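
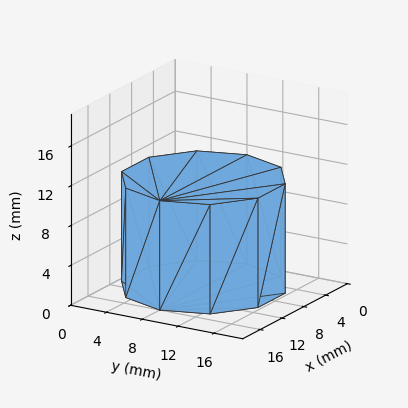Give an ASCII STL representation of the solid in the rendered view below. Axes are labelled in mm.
Reading the render: the shape is a regular 10-sided prism (a cylinder approximated with 10 flat sides), circumscribed radius ≈ 8 mm, height ≈ 11 mm (dimensions read to the nearest mm from the axis ticks). For the STL, each face is triangulated and given an outward normal.

solid part
  facet normal 0.0000 0.0000 -1.0000
    outer loop
      vertex 10.5 15.6 0.0
      vertex 14.5 12.7 0.0
      vertex 16.0 8.0 0.0
    endloop
  endfacet
  facet normal 0.0000 0.0000 -1.0000
    outer loop
      vertex 5.5 15.6 0.0
      vertex 10.5 15.6 0.0
      vertex 16.0 8.0 0.0
    endloop
  endfacet
  facet normal 0.0000 0.0000 -1.0000
    outer loop
      vertex 1.5 12.7 0.0
      vertex 5.5 15.6 0.0
      vertex 16.0 8.0 0.0
    endloop
  endfacet
  facet normal 0.0000 0.0000 -1.0000
    outer loop
      vertex 0.0 8.0 0.0
      vertex 1.5 12.7 0.0
      vertex 16.0 8.0 0.0
    endloop
  endfacet
  facet normal 0.0000 0.0000 -1.0000
    outer loop
      vertex 1.5 3.3 0.0
      vertex 0.0 8.0 0.0
      vertex 16.0 8.0 0.0
    endloop
  endfacet
  facet normal 0.0000 0.0000 -1.0000
    outer loop
      vertex 5.5 0.4 0.0
      vertex 1.5 3.3 0.0
      vertex 16.0 8.0 0.0
    endloop
  endfacet
  facet normal 0.0000 0.0000 -1.0000
    outer loop
      vertex 10.5 0.4 0.0
      vertex 5.5 0.4 0.0
      vertex 16.0 8.0 0.0
    endloop
  endfacet
  facet normal 0.0000 0.0000 -1.0000
    outer loop
      vertex 14.5 3.3 0.0
      vertex 10.5 0.4 0.0
      vertex 16.0 8.0 0.0
    endloop
  endfacet
  facet normal 0.0000 0.0000 1.0000
    outer loop
      vertex 16.0 8.0 11.0
      vertex 14.5 12.7 11.0
      vertex 10.5 15.6 11.0
    endloop
  endfacet
  facet normal 0.0000 0.0000 1.0000
    outer loop
      vertex 16.0 8.0 11.0
      vertex 10.5 15.6 11.0
      vertex 5.5 15.6 11.0
    endloop
  endfacet
  facet normal 0.0000 0.0000 1.0000
    outer loop
      vertex 16.0 8.0 11.0
      vertex 5.5 15.6 11.0
      vertex 1.5 12.7 11.0
    endloop
  endfacet
  facet normal 0.0000 0.0000 1.0000
    outer loop
      vertex 16.0 8.0 11.0
      vertex 1.5 12.7 11.0
      vertex 0.0 8.0 11.0
    endloop
  endfacet
  facet normal 0.0000 0.0000 1.0000
    outer loop
      vertex 16.0 8.0 11.0
      vertex 0.0 8.0 11.0
      vertex 1.5 3.3 11.0
    endloop
  endfacet
  facet normal 0.0000 0.0000 1.0000
    outer loop
      vertex 16.0 8.0 11.0
      vertex 1.5 3.3 11.0
      vertex 5.5 0.4 11.0
    endloop
  endfacet
  facet normal 0.0000 0.0000 1.0000
    outer loop
      vertex 16.0 8.0 11.0
      vertex 5.5 0.4 11.0
      vertex 10.5 0.4 11.0
    endloop
  endfacet
  facet normal 0.0000 0.0000 1.0000
    outer loop
      vertex 16.0 8.0 11.0
      vertex 10.5 0.4 11.0
      vertex 14.5 3.3 11.0
    endloop
  endfacet
  facet normal 0.9527 0.3040 0.0000
    outer loop
      vertex 16.0 8.0 0.0
      vertex 14.5 12.7 0.0
      vertex 14.5 12.7 11.0
    endloop
  endfacet
  facet normal 0.9527 0.3040 0.0000
    outer loop
      vertex 16.0 8.0 0.0
      vertex 14.5 12.7 11.0
      vertex 16.0 8.0 11.0
    endloop
  endfacet
  facet normal 0.5870 0.8096 0.0000
    outer loop
      vertex 14.5 12.7 0.0
      vertex 10.5 15.6 0.0
      vertex 10.5 15.6 11.0
    endloop
  endfacet
  facet normal 0.5870 0.8096 0.0000
    outer loop
      vertex 14.5 12.7 0.0
      vertex 10.5 15.6 11.0
      vertex 14.5 12.7 11.0
    endloop
  endfacet
  facet normal 0.0000 1.0000 0.0000
    outer loop
      vertex 10.5 15.6 0.0
      vertex 5.5 15.6 0.0
      vertex 5.5 15.6 11.0
    endloop
  endfacet
  facet normal 0.0000 1.0000 0.0000
    outer loop
      vertex 10.5 15.6 0.0
      vertex 5.5 15.6 11.0
      vertex 10.5 15.6 11.0
    endloop
  endfacet
  facet normal -0.5870 0.8096 0.0000
    outer loop
      vertex 5.5 15.6 0.0
      vertex 1.5 12.7 0.0
      vertex 1.5 12.7 11.0
    endloop
  endfacet
  facet normal -0.5870 0.8096 0.0000
    outer loop
      vertex 5.5 15.6 0.0
      vertex 1.5 12.7 11.0
      vertex 5.5 15.6 11.0
    endloop
  endfacet
  facet normal -0.9527 0.3040 0.0000
    outer loop
      vertex 1.5 12.7 0.0
      vertex 0.0 8.0 0.0
      vertex 0.0 8.0 11.0
    endloop
  endfacet
  facet normal -0.9527 0.3040 0.0000
    outer loop
      vertex 1.5 12.7 0.0
      vertex 0.0 8.0 11.0
      vertex 1.5 12.7 11.0
    endloop
  endfacet
  facet normal -0.9527 -0.3040 0.0000
    outer loop
      vertex 0.0 8.0 0.0
      vertex 1.5 3.3 0.0
      vertex 1.5 3.3 11.0
    endloop
  endfacet
  facet normal -0.9527 -0.3040 0.0000
    outer loop
      vertex 0.0 8.0 0.0
      vertex 1.5 3.3 11.0
      vertex 0.0 8.0 11.0
    endloop
  endfacet
  facet normal -0.5870 -0.8096 0.0000
    outer loop
      vertex 1.5 3.3 0.0
      vertex 5.5 0.4 0.0
      vertex 5.5 0.4 11.0
    endloop
  endfacet
  facet normal -0.5870 -0.8096 0.0000
    outer loop
      vertex 1.5 3.3 0.0
      vertex 5.5 0.4 11.0
      vertex 1.5 3.3 11.0
    endloop
  endfacet
  facet normal 0.0000 -1.0000 0.0000
    outer loop
      vertex 5.5 0.4 0.0
      vertex 10.5 0.4 0.0
      vertex 10.5 0.4 11.0
    endloop
  endfacet
  facet normal 0.0000 -1.0000 0.0000
    outer loop
      vertex 5.5 0.4 0.0
      vertex 10.5 0.4 11.0
      vertex 5.5 0.4 11.0
    endloop
  endfacet
  facet normal 0.5870 -0.8096 0.0000
    outer loop
      vertex 10.5 0.4 0.0
      vertex 14.5 3.3 0.0
      vertex 14.5 3.3 11.0
    endloop
  endfacet
  facet normal 0.5870 -0.8096 0.0000
    outer loop
      vertex 10.5 0.4 0.0
      vertex 14.5 3.3 11.0
      vertex 10.5 0.4 11.0
    endloop
  endfacet
  facet normal 0.9527 -0.3040 0.0000
    outer loop
      vertex 14.5 3.3 0.0
      vertex 16.0 8.0 0.0
      vertex 16.0 8.0 11.0
    endloop
  endfacet
  facet normal 0.9527 -0.3040 0.0000
    outer loop
      vertex 14.5 3.3 0.0
      vertex 16.0 8.0 11.0
      vertex 14.5 3.3 11.0
    endloop
  endfacet
endsolid part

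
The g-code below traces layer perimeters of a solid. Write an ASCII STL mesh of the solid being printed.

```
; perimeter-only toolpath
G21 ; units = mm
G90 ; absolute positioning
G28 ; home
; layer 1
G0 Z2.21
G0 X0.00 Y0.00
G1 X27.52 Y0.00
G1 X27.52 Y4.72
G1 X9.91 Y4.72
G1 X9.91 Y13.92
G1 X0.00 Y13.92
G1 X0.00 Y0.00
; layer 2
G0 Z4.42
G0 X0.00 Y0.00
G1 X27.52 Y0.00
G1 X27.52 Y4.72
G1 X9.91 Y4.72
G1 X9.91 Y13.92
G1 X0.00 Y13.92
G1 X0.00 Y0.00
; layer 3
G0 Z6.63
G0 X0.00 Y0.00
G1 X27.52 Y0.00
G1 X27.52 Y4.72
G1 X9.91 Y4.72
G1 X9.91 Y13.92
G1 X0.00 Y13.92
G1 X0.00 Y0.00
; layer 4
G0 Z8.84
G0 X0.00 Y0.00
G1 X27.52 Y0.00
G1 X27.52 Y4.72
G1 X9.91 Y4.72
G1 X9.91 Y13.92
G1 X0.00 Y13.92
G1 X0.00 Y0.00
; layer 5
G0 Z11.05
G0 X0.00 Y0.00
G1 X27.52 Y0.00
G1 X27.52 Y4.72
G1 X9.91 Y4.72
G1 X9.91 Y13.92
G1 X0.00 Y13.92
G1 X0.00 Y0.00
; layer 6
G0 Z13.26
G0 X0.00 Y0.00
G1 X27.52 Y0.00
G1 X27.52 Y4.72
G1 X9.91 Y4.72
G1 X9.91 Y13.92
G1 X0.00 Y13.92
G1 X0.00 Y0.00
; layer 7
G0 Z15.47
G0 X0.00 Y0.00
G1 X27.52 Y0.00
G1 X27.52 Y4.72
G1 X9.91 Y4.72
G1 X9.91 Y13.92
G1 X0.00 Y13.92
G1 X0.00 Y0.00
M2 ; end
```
solid part
  facet normal 0.0000 0.0000 -1.0000
    outer loop
      vertex 27.52 4.72 0.00
      vertex 27.52 0.00 0.00
      vertex 0.00 0.00 0.00
    endloop
  endfacet
  facet normal 0.0000 0.0000 -1.0000
    outer loop
      vertex 9.91 4.72 0.00
      vertex 27.52 4.72 0.00
      vertex 0.00 0.00 0.00
    endloop
  endfacet
  facet normal 0.0000 0.0000 -1.0000
    outer loop
      vertex 9.91 13.92 0.00
      vertex 9.91 4.72 0.00
      vertex 0.00 0.00 0.00
    endloop
  endfacet
  facet normal 0.0000 0.0000 -1.0000
    outer loop
      vertex 0.00 13.92 0.00
      vertex 9.91 13.92 0.00
      vertex 0.00 0.00 0.00
    endloop
  endfacet
  facet normal 0.0000 0.0000 1.0000
    outer loop
      vertex 0.00 0.00 15.47
      vertex 27.52 0.00 15.47
      vertex 27.52 4.72 15.47
    endloop
  endfacet
  facet normal 0.0000 0.0000 1.0000
    outer loop
      vertex 0.00 0.00 15.47
      vertex 27.52 4.72 15.47
      vertex 9.91 4.72 15.47
    endloop
  endfacet
  facet normal 0.0000 0.0000 1.0000
    outer loop
      vertex 0.00 0.00 15.47
      vertex 9.91 4.72 15.47
      vertex 9.91 13.92 15.47
    endloop
  endfacet
  facet normal 0.0000 0.0000 1.0000
    outer loop
      vertex 0.00 0.00 15.47
      vertex 9.91 13.92 15.47
      vertex 0.00 13.92 15.47
    endloop
  endfacet
  facet normal 0.0000 -1.0000 0.0000
    outer loop
      vertex 0.00 0.00 0.00
      vertex 27.52 0.00 0.00
      vertex 27.52 0.00 15.47
    endloop
  endfacet
  facet normal 0.0000 -1.0000 0.0000
    outer loop
      vertex 0.00 0.00 0.00
      vertex 27.52 0.00 15.47
      vertex 0.00 0.00 15.47
    endloop
  endfacet
  facet normal 1.0000 0.0000 0.0000
    outer loop
      vertex 27.52 0.00 0.00
      vertex 27.52 4.72 0.00
      vertex 27.52 4.72 15.47
    endloop
  endfacet
  facet normal 1.0000 0.0000 0.0000
    outer loop
      vertex 27.52 0.00 0.00
      vertex 27.52 4.72 15.47
      vertex 27.52 0.00 15.47
    endloop
  endfacet
  facet normal 0.0000 1.0000 0.0000
    outer loop
      vertex 27.52 4.72 0.00
      vertex 9.91 4.72 0.00
      vertex 9.91 4.72 15.47
    endloop
  endfacet
  facet normal 0.0000 1.0000 0.0000
    outer loop
      vertex 27.52 4.72 0.00
      vertex 9.91 4.72 15.47
      vertex 27.52 4.72 15.47
    endloop
  endfacet
  facet normal 1.0000 0.0000 0.0000
    outer loop
      vertex 9.91 4.72 0.00
      vertex 9.91 13.92 0.00
      vertex 9.91 13.92 15.47
    endloop
  endfacet
  facet normal 1.0000 0.0000 0.0000
    outer loop
      vertex 9.91 4.72 0.00
      vertex 9.91 13.92 15.47
      vertex 9.91 4.72 15.47
    endloop
  endfacet
  facet normal 0.0000 1.0000 0.0000
    outer loop
      vertex 9.91 13.92 0.00
      vertex 0.00 13.92 0.00
      vertex 0.00 13.92 15.47
    endloop
  endfacet
  facet normal 0.0000 1.0000 0.0000
    outer loop
      vertex 9.91 13.92 0.00
      vertex 0.00 13.92 15.47
      vertex 9.91 13.92 15.47
    endloop
  endfacet
  facet normal -1.0000 0.0000 0.0000
    outer loop
      vertex 0.00 13.92 0.00
      vertex 0.00 0.00 0.00
      vertex 0.00 0.00 15.47
    endloop
  endfacet
  facet normal -1.0000 0.0000 0.0000
    outer loop
      vertex 0.00 13.92 0.00
      vertex 0.00 0.00 15.47
      vertex 0.00 13.92 15.47
    endloop
  endfacet
endsolid part

The G0 Z moves step by Δz≈2.21 mm. Every layer's G1 loop is the same polygon, so the solid is a straight extrusion of it from z=0 to z≈15.5. Closing with flat bottom and top caps and triangulating gives 20 facets — an L-shaped prism: outer 27.5 × 13.9 mm, arm thicknesses ≈ 4.72 mm (horizontal) and 9.91 mm (vertical), extruded 15.5 mm in z.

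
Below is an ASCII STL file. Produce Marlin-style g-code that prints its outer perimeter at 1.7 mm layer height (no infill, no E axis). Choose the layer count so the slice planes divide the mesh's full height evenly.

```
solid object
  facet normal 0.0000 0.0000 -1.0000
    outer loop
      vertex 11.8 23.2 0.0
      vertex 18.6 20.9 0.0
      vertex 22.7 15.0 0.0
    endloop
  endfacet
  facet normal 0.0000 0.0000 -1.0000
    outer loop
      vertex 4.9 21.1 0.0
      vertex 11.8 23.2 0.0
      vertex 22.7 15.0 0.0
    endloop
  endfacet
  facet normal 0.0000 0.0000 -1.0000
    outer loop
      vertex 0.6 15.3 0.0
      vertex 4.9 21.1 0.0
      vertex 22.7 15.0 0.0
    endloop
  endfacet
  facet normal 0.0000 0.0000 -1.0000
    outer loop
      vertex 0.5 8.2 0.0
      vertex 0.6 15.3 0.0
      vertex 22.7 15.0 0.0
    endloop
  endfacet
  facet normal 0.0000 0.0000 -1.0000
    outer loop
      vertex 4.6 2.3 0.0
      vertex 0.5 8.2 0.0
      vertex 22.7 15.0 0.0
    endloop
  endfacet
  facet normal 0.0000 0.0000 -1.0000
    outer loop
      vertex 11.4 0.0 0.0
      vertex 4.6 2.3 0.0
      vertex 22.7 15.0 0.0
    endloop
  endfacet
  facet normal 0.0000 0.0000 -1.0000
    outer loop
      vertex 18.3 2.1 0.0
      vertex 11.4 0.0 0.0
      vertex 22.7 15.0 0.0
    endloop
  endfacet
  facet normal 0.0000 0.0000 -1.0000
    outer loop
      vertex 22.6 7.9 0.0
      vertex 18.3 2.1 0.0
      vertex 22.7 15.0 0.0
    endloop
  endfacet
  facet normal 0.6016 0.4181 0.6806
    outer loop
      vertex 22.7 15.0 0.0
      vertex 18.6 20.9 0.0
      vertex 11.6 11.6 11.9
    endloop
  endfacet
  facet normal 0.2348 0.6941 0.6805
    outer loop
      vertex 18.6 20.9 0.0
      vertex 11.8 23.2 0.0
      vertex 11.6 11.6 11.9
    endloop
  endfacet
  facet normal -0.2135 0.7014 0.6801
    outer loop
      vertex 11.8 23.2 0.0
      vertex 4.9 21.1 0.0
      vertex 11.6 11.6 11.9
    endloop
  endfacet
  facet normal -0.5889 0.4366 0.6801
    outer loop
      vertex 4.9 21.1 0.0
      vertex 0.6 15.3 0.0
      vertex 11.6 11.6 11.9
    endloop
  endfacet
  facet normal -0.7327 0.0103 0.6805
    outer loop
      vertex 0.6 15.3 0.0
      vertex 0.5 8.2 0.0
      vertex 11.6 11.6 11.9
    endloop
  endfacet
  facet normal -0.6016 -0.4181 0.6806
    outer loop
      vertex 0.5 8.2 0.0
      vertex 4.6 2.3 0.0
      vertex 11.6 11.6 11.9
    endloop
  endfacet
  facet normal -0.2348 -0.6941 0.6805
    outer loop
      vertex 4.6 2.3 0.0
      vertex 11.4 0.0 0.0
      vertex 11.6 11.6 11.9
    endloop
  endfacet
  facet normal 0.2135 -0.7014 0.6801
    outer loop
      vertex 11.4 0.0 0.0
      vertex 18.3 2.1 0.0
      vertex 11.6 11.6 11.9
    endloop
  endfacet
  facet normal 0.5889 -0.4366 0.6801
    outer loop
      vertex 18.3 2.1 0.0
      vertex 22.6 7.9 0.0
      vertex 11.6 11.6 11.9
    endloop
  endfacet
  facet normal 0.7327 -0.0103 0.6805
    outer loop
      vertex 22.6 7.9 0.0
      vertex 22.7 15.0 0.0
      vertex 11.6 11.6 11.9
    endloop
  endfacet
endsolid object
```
; perimeter-only toolpath
G21 ; units = mm
G90 ; absolute positioning
G28 ; home
; layer 1
G0 Z1.7
G0 X21.1 Y14.5
G1 X17.6 Y19.6
G1 X11.8 Y21.5
G1 X5.9 Y19.7
G1 X2.2 Y14.8
G1 X2.1 Y8.7
G1 X5.6 Y3.6
G1 X11.4 Y1.7
G1 X17.3 Y3.5
G1 X21.0 Y8.4
G1 X21.1 Y14.5
; layer 2
G0 Z3.4
G0 X19.5 Y14.0
G1 X16.6 Y18.2
G1 X11.7 Y19.9
G1 X6.8 Y18.4
G1 X3.7 Y14.2
G1 X3.7 Y9.2
G1 X6.6 Y5.0
G1 X11.5 Y3.3
G1 X16.4 Y4.8
G1 X19.5 Y9.0
G1 X19.5 Y14.0
; layer 3
G0 Z5.1
G0 X17.9 Y13.5
G1 X15.6 Y16.9
G1 X11.7 Y18.2
G1 X7.8 Y17.0
G1 X5.3 Y13.7
G1 X5.3 Y9.7
G1 X7.6 Y6.3
G1 X11.5 Y5.0
G1 X15.4 Y6.2
G1 X17.9 Y9.5
G1 X17.9 Y13.5
; layer 4
G0 Z6.8
G0 X16.4 Y13.1
G1 X14.6 Y15.6
G1 X11.7 Y16.6
G1 X8.7 Y15.7
G1 X6.9 Y13.2
G1 X6.8 Y10.1
G1 X8.6 Y7.6
G1 X11.5 Y6.6
G1 X14.5 Y7.5
G1 X16.3 Y10.0
G1 X16.4 Y13.1
; layer 5
G0 Z8.5
G0 X14.8 Y12.6
G1 X13.6 Y14.3
G1 X11.7 Y14.9
G1 X9.7 Y14.3
G1 X8.5 Y12.7
G1 X8.4 Y10.6
G1 X9.6 Y8.9
G1 X11.5 Y8.3
G1 X13.5 Y8.9
G1 X14.7 Y10.5
G1 X14.8 Y12.6
; layer 6
G0 Z10.2
G0 X13.2 Y12.1
G1 X12.6 Y12.9
G1 X11.6 Y13.3
G1 X10.6 Y13.0
G1 X10.0 Y12.1
G1 X10.0 Y11.1
G1 X10.6 Y10.3
G1 X11.6 Y9.9
G1 X12.6 Y10.2
G1 X13.2 Y11.1
G1 X13.2 Y12.1
M2 ; end

The solid is a regular 10-sided pyramid, base circumscribed radius ≈ 11.6 mm, apex at z ≈ 11.9 mm. Slicing at Δz = 1.7 mm — 7 equal slices spanning the solid's height, so layer i sits at z = i·h/7 — gives 6 non-empty perimeters. Each is a 10-segment closed polygon; G0 lifts to the layer z and rapids to the start vertex, then G1 traces the edges. The cross-section shrinks linearly with z (the slice at the apex is degenerate and omitted).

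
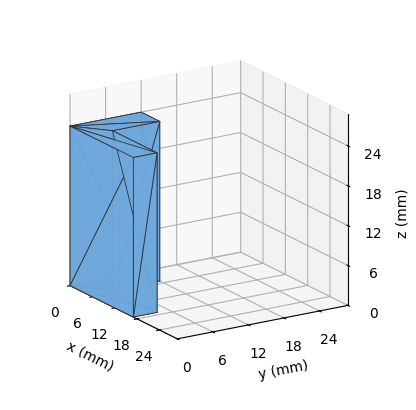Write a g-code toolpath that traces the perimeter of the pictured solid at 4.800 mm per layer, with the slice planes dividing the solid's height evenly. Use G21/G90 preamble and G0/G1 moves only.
Reading the render: the shape is an L-shaped prism: outer 17 × 12 mm, arm thicknesses ≈ 4 mm (horizontal) and 5 mm (vertical), extruded 24 mm in z (dimensions read to the nearest mm from the axis ticks). For the g-code, the solid's height is divided into equal slices at the stated Δz and each level perimeter traced with G1 moves after a G0 lift.

; perimeter-only toolpath
G21 ; units = mm
G90 ; absolute positioning
G28 ; home
; layer 1
G0 Z4.800
G0 X0.000 Y0.000
G1 X17.000 Y0.000
G1 X17.000 Y4.000
G1 X5.000 Y4.000
G1 X5.000 Y12.000
G1 X0.000 Y12.000
G1 X0.000 Y0.000
; layer 2
G0 Z9.600
G0 X0.000 Y0.000
G1 X17.000 Y0.000
G1 X17.000 Y4.000
G1 X5.000 Y4.000
G1 X5.000 Y12.000
G1 X0.000 Y12.000
G1 X0.000 Y0.000
; layer 3
G0 Z14.400
G0 X0.000 Y0.000
G1 X17.000 Y0.000
G1 X17.000 Y4.000
G1 X5.000 Y4.000
G1 X5.000 Y12.000
G1 X0.000 Y12.000
G1 X0.000 Y0.000
; layer 4
G0 Z19.200
G0 X0.000 Y0.000
G1 X17.000 Y0.000
G1 X17.000 Y4.000
G1 X5.000 Y4.000
G1 X5.000 Y12.000
G1 X0.000 Y12.000
G1 X0.000 Y0.000
; layer 5
G0 Z24.000
G0 X0.000 Y0.000
G1 X17.000 Y0.000
G1 X17.000 Y4.000
G1 X5.000 Y4.000
G1 X5.000 Y12.000
G1 X0.000 Y12.000
G1 X0.000 Y0.000
M2 ; end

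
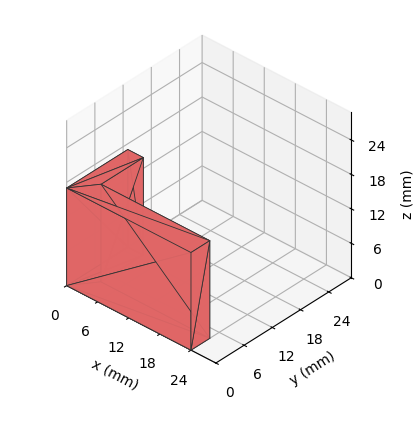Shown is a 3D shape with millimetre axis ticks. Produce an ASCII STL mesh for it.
Reading the render: the shape is an L-shaped prism: outer 24 × 13 mm, arm thicknesses ≈ 4 mm (horizontal) and 3 mm (vertical), extruded 17 mm in z (dimensions read to the nearest mm from the axis ticks). For the STL, each face is triangulated and given an outward normal.

solid part
  facet normal 0.0000 0.0000 -1.0000
    outer loop
      vertex 24.000 4.000 0.000
      vertex 24.000 0.000 0.000
      vertex 0.000 0.000 0.000
    endloop
  endfacet
  facet normal 0.0000 0.0000 -1.0000
    outer loop
      vertex 3.000 4.000 0.000
      vertex 24.000 4.000 0.000
      vertex 0.000 0.000 0.000
    endloop
  endfacet
  facet normal 0.0000 0.0000 -1.0000
    outer loop
      vertex 3.000 13.000 0.000
      vertex 3.000 4.000 0.000
      vertex 0.000 0.000 0.000
    endloop
  endfacet
  facet normal 0.0000 0.0000 -1.0000
    outer loop
      vertex 0.000 13.000 0.000
      vertex 3.000 13.000 0.000
      vertex 0.000 0.000 0.000
    endloop
  endfacet
  facet normal 0.0000 0.0000 1.0000
    outer loop
      vertex 0.000 0.000 17.000
      vertex 24.000 0.000 17.000
      vertex 24.000 4.000 17.000
    endloop
  endfacet
  facet normal 0.0000 0.0000 1.0000
    outer loop
      vertex 0.000 0.000 17.000
      vertex 24.000 4.000 17.000
      vertex 3.000 4.000 17.000
    endloop
  endfacet
  facet normal 0.0000 0.0000 1.0000
    outer loop
      vertex 0.000 0.000 17.000
      vertex 3.000 4.000 17.000
      vertex 3.000 13.000 17.000
    endloop
  endfacet
  facet normal 0.0000 0.0000 1.0000
    outer loop
      vertex 0.000 0.000 17.000
      vertex 3.000 13.000 17.000
      vertex 0.000 13.000 17.000
    endloop
  endfacet
  facet normal 0.0000 -1.0000 0.0000
    outer loop
      vertex 0.000 0.000 0.000
      vertex 24.000 0.000 0.000
      vertex 24.000 0.000 17.000
    endloop
  endfacet
  facet normal 0.0000 -1.0000 0.0000
    outer loop
      vertex 0.000 0.000 0.000
      vertex 24.000 0.000 17.000
      vertex 0.000 0.000 17.000
    endloop
  endfacet
  facet normal 1.0000 0.0000 0.0000
    outer loop
      vertex 24.000 0.000 0.000
      vertex 24.000 4.000 0.000
      vertex 24.000 4.000 17.000
    endloop
  endfacet
  facet normal 1.0000 0.0000 0.0000
    outer loop
      vertex 24.000 0.000 0.000
      vertex 24.000 4.000 17.000
      vertex 24.000 0.000 17.000
    endloop
  endfacet
  facet normal 0.0000 1.0000 0.0000
    outer loop
      vertex 24.000 4.000 0.000
      vertex 3.000 4.000 0.000
      vertex 3.000 4.000 17.000
    endloop
  endfacet
  facet normal 0.0000 1.0000 0.0000
    outer loop
      vertex 24.000 4.000 0.000
      vertex 3.000 4.000 17.000
      vertex 24.000 4.000 17.000
    endloop
  endfacet
  facet normal 1.0000 0.0000 0.0000
    outer loop
      vertex 3.000 4.000 0.000
      vertex 3.000 13.000 0.000
      vertex 3.000 13.000 17.000
    endloop
  endfacet
  facet normal 1.0000 0.0000 0.0000
    outer loop
      vertex 3.000 4.000 0.000
      vertex 3.000 13.000 17.000
      vertex 3.000 4.000 17.000
    endloop
  endfacet
  facet normal 0.0000 1.0000 0.0000
    outer loop
      vertex 3.000 13.000 0.000
      vertex 0.000 13.000 0.000
      vertex 0.000 13.000 17.000
    endloop
  endfacet
  facet normal 0.0000 1.0000 0.0000
    outer loop
      vertex 3.000 13.000 0.000
      vertex 0.000 13.000 17.000
      vertex 3.000 13.000 17.000
    endloop
  endfacet
  facet normal -1.0000 0.0000 0.0000
    outer loop
      vertex 0.000 13.000 0.000
      vertex 0.000 0.000 0.000
      vertex 0.000 0.000 17.000
    endloop
  endfacet
  facet normal -1.0000 0.0000 0.0000
    outer loop
      vertex 0.000 13.000 0.000
      vertex 0.000 0.000 17.000
      vertex 0.000 13.000 17.000
    endloop
  endfacet
endsolid part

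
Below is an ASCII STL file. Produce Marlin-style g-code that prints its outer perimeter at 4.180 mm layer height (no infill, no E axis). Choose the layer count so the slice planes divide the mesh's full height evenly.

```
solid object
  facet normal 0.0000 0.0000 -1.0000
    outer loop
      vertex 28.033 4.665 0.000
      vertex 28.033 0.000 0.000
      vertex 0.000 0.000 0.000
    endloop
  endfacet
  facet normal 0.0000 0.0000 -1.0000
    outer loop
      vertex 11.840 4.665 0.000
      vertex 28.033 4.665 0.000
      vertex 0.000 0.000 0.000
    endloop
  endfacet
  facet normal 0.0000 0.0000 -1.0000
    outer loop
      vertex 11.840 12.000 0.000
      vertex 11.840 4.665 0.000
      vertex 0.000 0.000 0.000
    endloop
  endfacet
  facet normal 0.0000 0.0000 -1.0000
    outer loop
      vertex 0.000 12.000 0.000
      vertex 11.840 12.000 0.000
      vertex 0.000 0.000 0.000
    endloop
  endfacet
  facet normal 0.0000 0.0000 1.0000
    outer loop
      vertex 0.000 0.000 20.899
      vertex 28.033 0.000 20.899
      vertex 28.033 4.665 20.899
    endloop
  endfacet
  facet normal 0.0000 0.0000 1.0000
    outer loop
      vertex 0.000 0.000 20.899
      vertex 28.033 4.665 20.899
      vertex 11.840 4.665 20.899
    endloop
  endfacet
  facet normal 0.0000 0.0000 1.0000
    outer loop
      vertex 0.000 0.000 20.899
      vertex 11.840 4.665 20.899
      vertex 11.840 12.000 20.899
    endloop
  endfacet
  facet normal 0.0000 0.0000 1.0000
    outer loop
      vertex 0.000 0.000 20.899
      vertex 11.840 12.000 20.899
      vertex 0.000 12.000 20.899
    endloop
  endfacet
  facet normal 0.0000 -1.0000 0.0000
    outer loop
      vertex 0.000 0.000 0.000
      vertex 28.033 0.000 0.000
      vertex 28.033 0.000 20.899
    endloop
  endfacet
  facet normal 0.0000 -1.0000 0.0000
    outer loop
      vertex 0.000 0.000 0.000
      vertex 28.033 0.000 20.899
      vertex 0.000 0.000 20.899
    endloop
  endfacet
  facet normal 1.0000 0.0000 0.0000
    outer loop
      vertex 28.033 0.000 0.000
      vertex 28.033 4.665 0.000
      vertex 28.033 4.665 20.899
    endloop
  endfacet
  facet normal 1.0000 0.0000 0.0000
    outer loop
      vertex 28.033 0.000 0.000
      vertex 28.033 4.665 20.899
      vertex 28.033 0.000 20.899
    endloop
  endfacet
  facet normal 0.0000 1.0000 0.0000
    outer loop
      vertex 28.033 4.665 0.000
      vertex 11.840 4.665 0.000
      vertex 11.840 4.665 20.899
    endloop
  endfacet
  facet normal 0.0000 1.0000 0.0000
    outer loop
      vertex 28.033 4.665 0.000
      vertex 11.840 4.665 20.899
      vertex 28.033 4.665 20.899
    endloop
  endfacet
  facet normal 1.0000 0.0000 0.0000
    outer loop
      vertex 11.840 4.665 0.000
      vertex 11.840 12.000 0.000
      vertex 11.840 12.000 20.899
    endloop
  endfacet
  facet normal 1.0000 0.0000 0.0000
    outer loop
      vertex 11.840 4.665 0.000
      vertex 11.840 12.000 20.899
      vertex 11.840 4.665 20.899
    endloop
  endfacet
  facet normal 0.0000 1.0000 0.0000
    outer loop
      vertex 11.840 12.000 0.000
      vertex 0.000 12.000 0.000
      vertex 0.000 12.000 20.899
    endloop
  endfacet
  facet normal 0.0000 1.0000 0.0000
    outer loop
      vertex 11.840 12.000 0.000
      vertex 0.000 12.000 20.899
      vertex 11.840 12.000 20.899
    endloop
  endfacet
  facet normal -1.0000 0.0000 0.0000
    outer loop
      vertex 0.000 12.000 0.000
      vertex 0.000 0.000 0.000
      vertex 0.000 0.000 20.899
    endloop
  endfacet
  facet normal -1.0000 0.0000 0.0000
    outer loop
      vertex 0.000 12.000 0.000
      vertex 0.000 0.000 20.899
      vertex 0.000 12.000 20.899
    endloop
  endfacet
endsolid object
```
; perimeter-only toolpath
G21 ; units = mm
G90 ; absolute positioning
G28 ; home
; layer 1
G0 Z4.180
G0 X0.000 Y0.000
G1 X28.033 Y0.000
G1 X28.033 Y4.665
G1 X11.840 Y4.665
G1 X11.840 Y12.000
G1 X0.000 Y12.000
G1 X0.000 Y0.000
; layer 2
G0 Z8.360
G0 X0.000 Y0.000
G1 X28.033 Y0.000
G1 X28.033 Y4.665
G1 X11.840 Y4.665
G1 X11.840 Y12.000
G1 X0.000 Y12.000
G1 X0.000 Y0.000
; layer 3
G0 Z12.539
G0 X0.000 Y0.000
G1 X28.033 Y0.000
G1 X28.033 Y4.665
G1 X11.840 Y4.665
G1 X11.840 Y12.000
G1 X0.000 Y12.000
G1 X0.000 Y0.000
; layer 4
G0 Z16.719
G0 X0.000 Y0.000
G1 X28.033 Y0.000
G1 X28.033 Y4.665
G1 X11.840 Y4.665
G1 X11.840 Y12.000
G1 X0.000 Y12.000
G1 X0.000 Y0.000
; layer 5
G0 Z20.899
G0 X0.000 Y0.000
G1 X28.033 Y0.000
G1 X28.033 Y4.665
G1 X11.840 Y4.665
G1 X11.840 Y12.000
G1 X0.000 Y12.000
G1 X0.000 Y0.000
M2 ; end

The solid is an L-shaped prism: outer 28 × 12 mm, arm thicknesses ≈ 4.67 mm (horizontal) and 11.8 mm (vertical), extruded 20.9 mm in z. Slicing at Δz = 4.180 mm — 5 equal slices spanning the solid's height, so layer i sits at z = i·h/5 — gives 5 non-empty perimeters. Each is a 6-segment closed polygon; G0 lifts to the layer z and rapids to the start vertex, then G1 traces the edges.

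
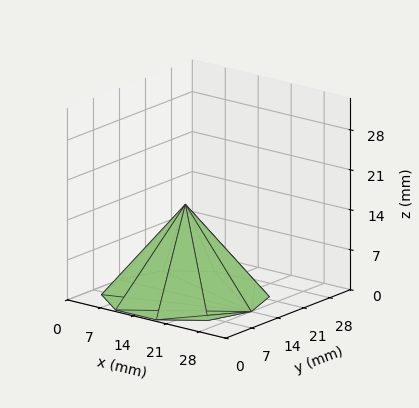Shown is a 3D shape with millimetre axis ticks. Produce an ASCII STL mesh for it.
Reading the render: the shape is a regular 10-sided pyramid, base circumscribed radius ≈ 14 mm, apex at z ≈ 16 mm (dimensions read to the nearest mm from the axis ticks). For the STL, each face is triangulated and given an outward normal.

solid part
  facet normal 0.0000 0.0000 -1.0000
    outer loop
      vertex 18.33 27.31 0.00
      vertex 25.33 22.23 0.00
      vertex 28.00 14.00 0.00
    endloop
  endfacet
  facet normal 0.0000 0.0000 -1.0000
    outer loop
      vertex 9.67 27.31 0.00
      vertex 18.33 27.31 0.00
      vertex 28.00 14.00 0.00
    endloop
  endfacet
  facet normal 0.0000 0.0000 -1.0000
    outer loop
      vertex 2.67 22.23 0.00
      vertex 9.67 27.31 0.00
      vertex 28.00 14.00 0.00
    endloop
  endfacet
  facet normal 0.0000 0.0000 -1.0000
    outer loop
      vertex 0.00 14.00 0.00
      vertex 2.67 22.23 0.00
      vertex 28.00 14.00 0.00
    endloop
  endfacet
  facet normal 0.0000 0.0000 -1.0000
    outer loop
      vertex 2.67 5.77 0.00
      vertex 0.00 14.00 0.00
      vertex 28.00 14.00 0.00
    endloop
  endfacet
  facet normal 0.0000 0.0000 -1.0000
    outer loop
      vertex 9.67 0.69 0.00
      vertex 2.67 5.77 0.00
      vertex 28.00 14.00 0.00
    endloop
  endfacet
  facet normal 0.0000 0.0000 -1.0000
    outer loop
      vertex 18.33 0.69 0.00
      vertex 9.67 0.69 0.00
      vertex 28.00 14.00 0.00
    endloop
  endfacet
  facet normal 0.0000 0.0000 -1.0000
    outer loop
      vertex 25.33 5.77 0.00
      vertex 18.33 0.69 0.00
      vertex 28.00 14.00 0.00
    endloop
  endfacet
  facet normal 0.7311 0.2372 0.6397
    outer loop
      vertex 28.00 14.00 0.00
      vertex 25.33 22.23 0.00
      vertex 14.00 14.00 16.00
    endloop
  endfacet
  facet normal 0.4515 0.6221 0.6397
    outer loop
      vertex 25.33 22.23 0.00
      vertex 18.33 27.31 0.00
      vertex 14.00 14.00 16.00
    endloop
  endfacet
  facet normal 0.0000 0.7688 0.6395
    outer loop
      vertex 18.33 27.31 0.00
      vertex 9.67 27.31 0.00
      vertex 14.00 14.00 16.00
    endloop
  endfacet
  facet normal -0.4515 0.6221 0.6397
    outer loop
      vertex 9.67 27.31 0.00
      vertex 2.67 22.23 0.00
      vertex 14.00 14.00 16.00
    endloop
  endfacet
  facet normal -0.7311 0.2372 0.6397
    outer loop
      vertex 2.67 22.23 0.00
      vertex 0.00 14.00 0.00
      vertex 14.00 14.00 16.00
    endloop
  endfacet
  facet normal -0.7311 -0.2372 0.6397
    outer loop
      vertex 0.00 14.00 0.00
      vertex 2.67 5.77 0.00
      vertex 14.00 14.00 16.00
    endloop
  endfacet
  facet normal -0.4515 -0.6221 0.6397
    outer loop
      vertex 2.67 5.77 0.00
      vertex 9.67 0.69 0.00
      vertex 14.00 14.00 16.00
    endloop
  endfacet
  facet normal 0.0000 -0.7688 0.6395
    outer loop
      vertex 9.67 0.69 0.00
      vertex 18.33 0.69 0.00
      vertex 14.00 14.00 16.00
    endloop
  endfacet
  facet normal 0.4515 -0.6221 0.6397
    outer loop
      vertex 18.33 0.69 0.00
      vertex 25.33 5.77 0.00
      vertex 14.00 14.00 16.00
    endloop
  endfacet
  facet normal 0.7311 -0.2372 0.6397
    outer loop
      vertex 25.33 5.77 0.00
      vertex 28.00 14.00 0.00
      vertex 14.00 14.00 16.00
    endloop
  endfacet
endsolid part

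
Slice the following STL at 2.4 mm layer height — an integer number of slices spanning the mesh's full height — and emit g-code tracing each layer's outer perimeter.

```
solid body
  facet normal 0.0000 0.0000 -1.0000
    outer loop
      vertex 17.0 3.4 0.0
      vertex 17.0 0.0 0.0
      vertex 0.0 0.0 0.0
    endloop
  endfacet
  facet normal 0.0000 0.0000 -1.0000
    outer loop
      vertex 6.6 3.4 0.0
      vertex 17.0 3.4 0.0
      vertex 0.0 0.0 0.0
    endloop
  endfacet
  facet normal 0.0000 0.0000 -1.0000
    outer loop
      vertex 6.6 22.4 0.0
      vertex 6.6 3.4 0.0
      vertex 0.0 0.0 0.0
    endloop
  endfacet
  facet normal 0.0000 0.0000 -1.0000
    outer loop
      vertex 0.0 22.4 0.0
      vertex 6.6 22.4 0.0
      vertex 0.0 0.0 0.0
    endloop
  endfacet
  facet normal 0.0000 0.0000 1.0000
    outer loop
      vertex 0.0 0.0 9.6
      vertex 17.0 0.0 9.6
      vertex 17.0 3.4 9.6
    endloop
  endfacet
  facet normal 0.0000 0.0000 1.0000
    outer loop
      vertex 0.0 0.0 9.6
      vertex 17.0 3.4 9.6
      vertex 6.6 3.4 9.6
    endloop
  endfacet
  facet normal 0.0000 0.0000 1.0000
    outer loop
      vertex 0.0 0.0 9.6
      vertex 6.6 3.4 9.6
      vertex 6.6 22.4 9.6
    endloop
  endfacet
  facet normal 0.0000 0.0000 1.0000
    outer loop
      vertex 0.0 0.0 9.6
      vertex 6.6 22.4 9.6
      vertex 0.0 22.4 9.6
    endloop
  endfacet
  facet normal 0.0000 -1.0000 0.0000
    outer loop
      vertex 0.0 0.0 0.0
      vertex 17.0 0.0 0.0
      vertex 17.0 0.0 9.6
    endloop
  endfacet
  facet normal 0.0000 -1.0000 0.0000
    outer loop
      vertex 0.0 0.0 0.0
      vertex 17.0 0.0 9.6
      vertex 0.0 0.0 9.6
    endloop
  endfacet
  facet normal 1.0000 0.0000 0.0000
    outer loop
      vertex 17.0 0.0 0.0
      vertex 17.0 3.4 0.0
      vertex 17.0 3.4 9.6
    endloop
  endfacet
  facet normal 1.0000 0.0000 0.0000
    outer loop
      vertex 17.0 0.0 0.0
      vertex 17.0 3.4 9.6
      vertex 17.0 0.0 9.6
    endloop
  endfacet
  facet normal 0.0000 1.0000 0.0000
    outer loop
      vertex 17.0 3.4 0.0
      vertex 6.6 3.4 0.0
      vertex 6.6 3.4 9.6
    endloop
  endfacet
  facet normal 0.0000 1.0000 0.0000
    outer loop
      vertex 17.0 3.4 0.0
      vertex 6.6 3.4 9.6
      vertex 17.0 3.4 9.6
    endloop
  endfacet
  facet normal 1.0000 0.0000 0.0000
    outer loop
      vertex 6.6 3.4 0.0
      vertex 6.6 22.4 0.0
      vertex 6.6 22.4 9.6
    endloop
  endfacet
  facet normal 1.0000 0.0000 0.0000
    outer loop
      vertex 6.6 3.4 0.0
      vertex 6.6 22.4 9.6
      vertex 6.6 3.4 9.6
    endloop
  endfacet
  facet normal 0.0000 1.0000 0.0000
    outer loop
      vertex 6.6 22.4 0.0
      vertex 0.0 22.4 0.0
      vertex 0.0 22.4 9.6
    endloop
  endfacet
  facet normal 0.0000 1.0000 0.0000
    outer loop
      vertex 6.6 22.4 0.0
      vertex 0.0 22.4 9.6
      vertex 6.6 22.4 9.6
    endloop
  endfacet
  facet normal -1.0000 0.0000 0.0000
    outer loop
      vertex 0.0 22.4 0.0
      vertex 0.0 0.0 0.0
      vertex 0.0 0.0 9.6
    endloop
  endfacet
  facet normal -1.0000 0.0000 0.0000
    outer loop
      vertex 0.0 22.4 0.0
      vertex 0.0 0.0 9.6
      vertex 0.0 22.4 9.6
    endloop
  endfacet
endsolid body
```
; perimeter-only toolpath
G21 ; units = mm
G90 ; absolute positioning
G28 ; home
; layer 1
G0 Z2.4
G0 X0.0 Y0.0
G1 X17.0 Y0.0
G1 X17.0 Y3.4
G1 X6.6 Y3.4
G1 X6.6 Y22.4
G1 X0.0 Y22.4
G1 X0.0 Y0.0
; layer 2
G0 Z4.8
G0 X0.0 Y0.0
G1 X17.0 Y0.0
G1 X17.0 Y3.4
G1 X6.6 Y3.4
G1 X6.6 Y22.4
G1 X0.0 Y22.4
G1 X0.0 Y0.0
; layer 3
G0 Z7.2
G0 X0.0 Y0.0
G1 X17.0 Y0.0
G1 X17.0 Y3.4
G1 X6.6 Y3.4
G1 X6.6 Y22.4
G1 X0.0 Y22.4
G1 X0.0 Y0.0
; layer 4
G0 Z9.6
G0 X0.0 Y0.0
G1 X17.0 Y0.0
G1 X17.0 Y3.4
G1 X6.6 Y3.4
G1 X6.6 Y22.4
G1 X0.0 Y22.4
G1 X0.0 Y0.0
M2 ; end

The solid is an L-shaped prism: outer 17 × 22.4 mm, arm thicknesses ≈ 3.4 mm (horizontal) and 6.6 mm (vertical), extruded 9.6 mm in z. Slicing at Δz = 2.4 mm — 4 equal slices spanning the solid's height, so layer i sits at z = i·h/4 — gives 4 non-empty perimeters. Each is a 6-segment closed polygon; G0 lifts to the layer z and rapids to the start vertex, then G1 traces the edges.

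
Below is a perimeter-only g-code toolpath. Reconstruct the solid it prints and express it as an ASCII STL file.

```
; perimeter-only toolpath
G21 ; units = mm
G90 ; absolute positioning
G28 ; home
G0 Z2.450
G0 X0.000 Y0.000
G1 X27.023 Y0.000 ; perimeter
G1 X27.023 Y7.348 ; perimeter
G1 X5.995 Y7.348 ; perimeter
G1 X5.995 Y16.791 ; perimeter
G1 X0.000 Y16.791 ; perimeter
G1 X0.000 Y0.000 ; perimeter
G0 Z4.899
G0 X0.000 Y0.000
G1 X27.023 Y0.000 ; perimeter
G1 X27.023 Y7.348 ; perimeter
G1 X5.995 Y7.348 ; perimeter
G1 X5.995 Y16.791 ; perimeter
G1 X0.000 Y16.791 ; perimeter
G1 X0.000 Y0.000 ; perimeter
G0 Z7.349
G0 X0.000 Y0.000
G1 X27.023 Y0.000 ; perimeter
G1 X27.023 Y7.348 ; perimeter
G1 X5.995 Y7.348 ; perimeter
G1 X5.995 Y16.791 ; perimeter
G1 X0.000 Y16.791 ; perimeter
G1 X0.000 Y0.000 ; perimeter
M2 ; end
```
solid part
  facet normal 0.0000 0.0000 -1.0000
    outer loop
      vertex 27.023 7.348 0.000
      vertex 27.023 0.000 0.000
      vertex 0.000 0.000 0.000
    endloop
  endfacet
  facet normal 0.0000 0.0000 -1.0000
    outer loop
      vertex 5.995 7.348 0.000
      vertex 27.023 7.348 0.000
      vertex 0.000 0.000 0.000
    endloop
  endfacet
  facet normal 0.0000 0.0000 -1.0000
    outer loop
      vertex 5.995 16.791 0.000
      vertex 5.995 7.348 0.000
      vertex 0.000 0.000 0.000
    endloop
  endfacet
  facet normal 0.0000 0.0000 -1.0000
    outer loop
      vertex 0.000 16.791 0.000
      vertex 5.995 16.791 0.000
      vertex 0.000 0.000 0.000
    endloop
  endfacet
  facet normal 0.0000 0.0000 1.0000
    outer loop
      vertex 0.000 0.000 7.349
      vertex 27.023 0.000 7.349
      vertex 27.023 7.348 7.349
    endloop
  endfacet
  facet normal 0.0000 0.0000 1.0000
    outer loop
      vertex 0.000 0.000 7.349
      vertex 27.023 7.348 7.349
      vertex 5.995 7.348 7.349
    endloop
  endfacet
  facet normal 0.0000 0.0000 1.0000
    outer loop
      vertex 0.000 0.000 7.349
      vertex 5.995 7.348 7.349
      vertex 5.995 16.791 7.349
    endloop
  endfacet
  facet normal 0.0000 0.0000 1.0000
    outer loop
      vertex 0.000 0.000 7.349
      vertex 5.995 16.791 7.349
      vertex 0.000 16.791 7.349
    endloop
  endfacet
  facet normal 0.0000 -1.0000 0.0000
    outer loop
      vertex 0.000 0.000 0.000
      vertex 27.023 0.000 0.000
      vertex 27.023 0.000 7.349
    endloop
  endfacet
  facet normal 0.0000 -1.0000 0.0000
    outer loop
      vertex 0.000 0.000 0.000
      vertex 27.023 0.000 7.349
      vertex 0.000 0.000 7.349
    endloop
  endfacet
  facet normal 1.0000 0.0000 0.0000
    outer loop
      vertex 27.023 0.000 0.000
      vertex 27.023 7.348 0.000
      vertex 27.023 7.348 7.349
    endloop
  endfacet
  facet normal 1.0000 0.0000 0.0000
    outer loop
      vertex 27.023 0.000 0.000
      vertex 27.023 7.348 7.349
      vertex 27.023 0.000 7.349
    endloop
  endfacet
  facet normal 0.0000 1.0000 0.0000
    outer loop
      vertex 27.023 7.348 0.000
      vertex 5.995 7.348 0.000
      vertex 5.995 7.348 7.349
    endloop
  endfacet
  facet normal 0.0000 1.0000 0.0000
    outer loop
      vertex 27.023 7.348 0.000
      vertex 5.995 7.348 7.349
      vertex 27.023 7.348 7.349
    endloop
  endfacet
  facet normal 1.0000 0.0000 0.0000
    outer loop
      vertex 5.995 7.348 0.000
      vertex 5.995 16.791 0.000
      vertex 5.995 16.791 7.349
    endloop
  endfacet
  facet normal 1.0000 0.0000 0.0000
    outer loop
      vertex 5.995 7.348 0.000
      vertex 5.995 16.791 7.349
      vertex 5.995 7.348 7.349
    endloop
  endfacet
  facet normal 0.0000 1.0000 0.0000
    outer loop
      vertex 5.995 16.791 0.000
      vertex 0.000 16.791 0.000
      vertex 0.000 16.791 7.349
    endloop
  endfacet
  facet normal 0.0000 1.0000 0.0000
    outer loop
      vertex 5.995 16.791 0.000
      vertex 0.000 16.791 7.349
      vertex 5.995 16.791 7.349
    endloop
  endfacet
  facet normal -1.0000 0.0000 0.0000
    outer loop
      vertex 0.000 16.791 0.000
      vertex 0.000 0.000 0.000
      vertex 0.000 0.000 7.349
    endloop
  endfacet
  facet normal -1.0000 0.0000 0.0000
    outer loop
      vertex 0.000 16.791 0.000
      vertex 0.000 0.000 7.349
      vertex 0.000 16.791 7.349
    endloop
  endfacet
endsolid part

The G0 Z moves step by Δz≈2.450 mm. Every layer's G1 loop is the same polygon, so the solid is a straight extrusion of it from z=0 to z≈7.35. Closing with flat bottom and top caps and triangulating gives 20 facets — an L-shaped prism: outer 27 × 16.8 mm, arm thicknesses ≈ 7.35 mm (horizontal) and 6 mm (vertical), extruded 7.35 mm in z.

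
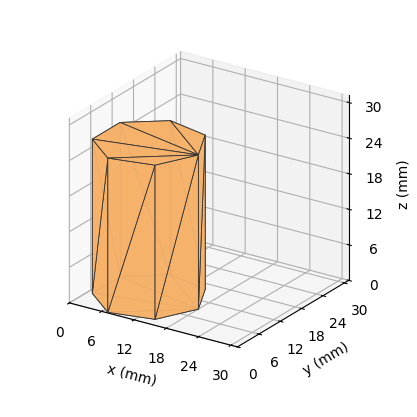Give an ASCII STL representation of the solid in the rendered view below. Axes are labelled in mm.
Reading the render: the shape is a regular 7-sided prism (a cylinder approximated with 7 flat sides), circumscribed radius ≈ 9 mm, height ≈ 26 mm (dimensions read to the nearest mm from the axis ticks). For the STL, each face is triangulated and given an outward normal.

solid part
  facet normal 0.0000 0.0000 -1.0000
    outer loop
      vertex 6.997 17.774 0.000
      vertex 14.611 16.036 0.000
      vertex 18.000 9.000 0.000
    endloop
  endfacet
  facet normal 0.0000 0.0000 -1.0000
    outer loop
      vertex 0.891 12.905 0.000
      vertex 6.997 17.774 0.000
      vertex 18.000 9.000 0.000
    endloop
  endfacet
  facet normal 0.0000 0.0000 -1.0000
    outer loop
      vertex 0.891 5.095 0.000
      vertex 0.891 12.905 0.000
      vertex 18.000 9.000 0.000
    endloop
  endfacet
  facet normal 0.0000 0.0000 -1.0000
    outer loop
      vertex 6.997 0.226 0.000
      vertex 0.891 5.095 0.000
      vertex 18.000 9.000 0.000
    endloop
  endfacet
  facet normal 0.0000 0.0000 -1.0000
    outer loop
      vertex 14.611 1.964 0.000
      vertex 6.997 0.226 0.000
      vertex 18.000 9.000 0.000
    endloop
  endfacet
  facet normal 0.0000 0.0000 1.0000
    outer loop
      vertex 18.000 9.000 26.000
      vertex 14.611 16.036 26.000
      vertex 6.997 17.774 26.000
    endloop
  endfacet
  facet normal 0.0000 0.0000 1.0000
    outer loop
      vertex 18.000 9.000 26.000
      vertex 6.997 17.774 26.000
      vertex 0.891 12.905 26.000
    endloop
  endfacet
  facet normal 0.0000 0.0000 1.0000
    outer loop
      vertex 18.000 9.000 26.000
      vertex 0.891 12.905 26.000
      vertex 0.891 5.095 26.000
    endloop
  endfacet
  facet normal 0.0000 0.0000 1.0000
    outer loop
      vertex 18.000 9.000 26.000
      vertex 0.891 5.095 26.000
      vertex 6.997 0.226 26.000
    endloop
  endfacet
  facet normal 0.0000 0.0000 1.0000
    outer loop
      vertex 18.000 9.000 26.000
      vertex 6.997 0.226 26.000
      vertex 14.611 1.964 26.000
    endloop
  endfacet
  facet normal 0.9009 0.4340 0.0000
    outer loop
      vertex 18.000 9.000 0.000
      vertex 14.611 16.036 0.000
      vertex 14.611 16.036 26.000
    endloop
  endfacet
  facet normal 0.9009 0.4340 0.0000
    outer loop
      vertex 18.000 9.000 0.000
      vertex 14.611 16.036 26.000
      vertex 18.000 9.000 26.000
    endloop
  endfacet
  facet normal 0.2225 0.9749 0.0000
    outer loop
      vertex 14.611 16.036 0.000
      vertex 6.997 17.774 0.000
      vertex 6.997 17.774 26.000
    endloop
  endfacet
  facet normal 0.2225 0.9749 0.0000
    outer loop
      vertex 14.611 16.036 0.000
      vertex 6.997 17.774 26.000
      vertex 14.611 16.036 26.000
    endloop
  endfacet
  facet normal -0.6235 0.7819 0.0000
    outer loop
      vertex 6.997 17.774 0.000
      vertex 0.891 12.905 0.000
      vertex 0.891 12.905 26.000
    endloop
  endfacet
  facet normal -0.6235 0.7819 0.0000
    outer loop
      vertex 6.997 17.774 0.000
      vertex 0.891 12.905 26.000
      vertex 6.997 17.774 26.000
    endloop
  endfacet
  facet normal -1.0000 0.0000 0.0000
    outer loop
      vertex 0.891 12.905 0.000
      vertex 0.891 5.095 0.000
      vertex 0.891 5.095 26.000
    endloop
  endfacet
  facet normal -1.0000 0.0000 0.0000
    outer loop
      vertex 0.891 12.905 0.000
      vertex 0.891 5.095 26.000
      vertex 0.891 12.905 26.000
    endloop
  endfacet
  facet normal -0.6235 -0.7819 0.0000
    outer loop
      vertex 0.891 5.095 0.000
      vertex 6.997 0.226 0.000
      vertex 6.997 0.226 26.000
    endloop
  endfacet
  facet normal -0.6235 -0.7819 0.0000
    outer loop
      vertex 0.891 5.095 0.000
      vertex 6.997 0.226 26.000
      vertex 0.891 5.095 26.000
    endloop
  endfacet
  facet normal 0.2225 -0.9749 0.0000
    outer loop
      vertex 6.997 0.226 0.000
      vertex 14.611 1.964 0.000
      vertex 14.611 1.964 26.000
    endloop
  endfacet
  facet normal 0.2225 -0.9749 0.0000
    outer loop
      vertex 6.997 0.226 0.000
      vertex 14.611 1.964 26.000
      vertex 6.997 0.226 26.000
    endloop
  endfacet
  facet normal 0.9009 -0.4340 0.0000
    outer loop
      vertex 14.611 1.964 0.000
      vertex 18.000 9.000 0.000
      vertex 18.000 9.000 26.000
    endloop
  endfacet
  facet normal 0.9009 -0.4340 0.0000
    outer loop
      vertex 14.611 1.964 0.000
      vertex 18.000 9.000 26.000
      vertex 14.611 1.964 26.000
    endloop
  endfacet
endsolid part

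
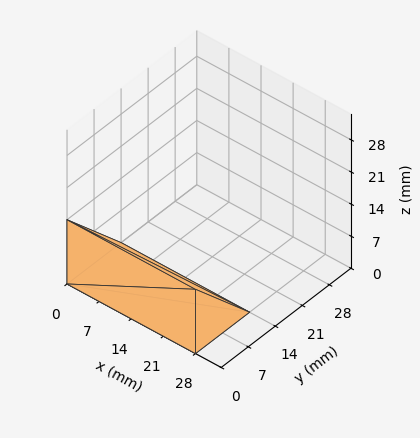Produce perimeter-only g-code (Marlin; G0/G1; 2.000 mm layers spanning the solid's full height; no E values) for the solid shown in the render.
Reading the render: the shape is a wedge (ramp): 28 × 14 mm base, rising to 14 mm along the y=0 edge and sloping linearly to z=0 at y=14 (dimensions read to the nearest mm from the axis ticks). For the g-code, the solid's height is divided into equal slices at the stated Δz and each level perimeter traced with G1 moves after a G0 lift.

; perimeter-only toolpath
G21 ; units = mm
G90 ; absolute positioning
G28 ; home
; layer 1
G0 Z2.000
G0 X0.000 Y0.000
G1 X28.000 Y0.000
G1 X28.000 Y12.000
G1 X0.000 Y12.000
G1 X0.000 Y0.000
; layer 2
G0 Z4.000
G0 X0.000 Y0.000
G1 X28.000 Y0.000
G1 X28.000 Y10.000
G1 X0.000 Y10.000
G1 X0.000 Y0.000
; layer 3
G0 Z6.000
G0 X0.000 Y0.000
G1 X28.000 Y0.000
G1 X28.000 Y8.000
G1 X0.000 Y8.000
G1 X0.000 Y0.000
; layer 4
G0 Z8.000
G0 X0.000 Y0.000
G1 X28.000 Y0.000
G1 X28.000 Y6.000
G1 X0.000 Y6.000
G1 X0.000 Y0.000
; layer 5
G0 Z10.000
G0 X0.000 Y0.000
G1 X28.000 Y0.000
G1 X28.000 Y4.000
G1 X0.000 Y4.000
G1 X0.000 Y0.000
; layer 6
G0 Z12.000
G0 X0.000 Y0.000
G1 X28.000 Y0.000
G1 X28.000 Y2.000
G1 X0.000 Y2.000
G1 X0.000 Y0.000
M2 ; end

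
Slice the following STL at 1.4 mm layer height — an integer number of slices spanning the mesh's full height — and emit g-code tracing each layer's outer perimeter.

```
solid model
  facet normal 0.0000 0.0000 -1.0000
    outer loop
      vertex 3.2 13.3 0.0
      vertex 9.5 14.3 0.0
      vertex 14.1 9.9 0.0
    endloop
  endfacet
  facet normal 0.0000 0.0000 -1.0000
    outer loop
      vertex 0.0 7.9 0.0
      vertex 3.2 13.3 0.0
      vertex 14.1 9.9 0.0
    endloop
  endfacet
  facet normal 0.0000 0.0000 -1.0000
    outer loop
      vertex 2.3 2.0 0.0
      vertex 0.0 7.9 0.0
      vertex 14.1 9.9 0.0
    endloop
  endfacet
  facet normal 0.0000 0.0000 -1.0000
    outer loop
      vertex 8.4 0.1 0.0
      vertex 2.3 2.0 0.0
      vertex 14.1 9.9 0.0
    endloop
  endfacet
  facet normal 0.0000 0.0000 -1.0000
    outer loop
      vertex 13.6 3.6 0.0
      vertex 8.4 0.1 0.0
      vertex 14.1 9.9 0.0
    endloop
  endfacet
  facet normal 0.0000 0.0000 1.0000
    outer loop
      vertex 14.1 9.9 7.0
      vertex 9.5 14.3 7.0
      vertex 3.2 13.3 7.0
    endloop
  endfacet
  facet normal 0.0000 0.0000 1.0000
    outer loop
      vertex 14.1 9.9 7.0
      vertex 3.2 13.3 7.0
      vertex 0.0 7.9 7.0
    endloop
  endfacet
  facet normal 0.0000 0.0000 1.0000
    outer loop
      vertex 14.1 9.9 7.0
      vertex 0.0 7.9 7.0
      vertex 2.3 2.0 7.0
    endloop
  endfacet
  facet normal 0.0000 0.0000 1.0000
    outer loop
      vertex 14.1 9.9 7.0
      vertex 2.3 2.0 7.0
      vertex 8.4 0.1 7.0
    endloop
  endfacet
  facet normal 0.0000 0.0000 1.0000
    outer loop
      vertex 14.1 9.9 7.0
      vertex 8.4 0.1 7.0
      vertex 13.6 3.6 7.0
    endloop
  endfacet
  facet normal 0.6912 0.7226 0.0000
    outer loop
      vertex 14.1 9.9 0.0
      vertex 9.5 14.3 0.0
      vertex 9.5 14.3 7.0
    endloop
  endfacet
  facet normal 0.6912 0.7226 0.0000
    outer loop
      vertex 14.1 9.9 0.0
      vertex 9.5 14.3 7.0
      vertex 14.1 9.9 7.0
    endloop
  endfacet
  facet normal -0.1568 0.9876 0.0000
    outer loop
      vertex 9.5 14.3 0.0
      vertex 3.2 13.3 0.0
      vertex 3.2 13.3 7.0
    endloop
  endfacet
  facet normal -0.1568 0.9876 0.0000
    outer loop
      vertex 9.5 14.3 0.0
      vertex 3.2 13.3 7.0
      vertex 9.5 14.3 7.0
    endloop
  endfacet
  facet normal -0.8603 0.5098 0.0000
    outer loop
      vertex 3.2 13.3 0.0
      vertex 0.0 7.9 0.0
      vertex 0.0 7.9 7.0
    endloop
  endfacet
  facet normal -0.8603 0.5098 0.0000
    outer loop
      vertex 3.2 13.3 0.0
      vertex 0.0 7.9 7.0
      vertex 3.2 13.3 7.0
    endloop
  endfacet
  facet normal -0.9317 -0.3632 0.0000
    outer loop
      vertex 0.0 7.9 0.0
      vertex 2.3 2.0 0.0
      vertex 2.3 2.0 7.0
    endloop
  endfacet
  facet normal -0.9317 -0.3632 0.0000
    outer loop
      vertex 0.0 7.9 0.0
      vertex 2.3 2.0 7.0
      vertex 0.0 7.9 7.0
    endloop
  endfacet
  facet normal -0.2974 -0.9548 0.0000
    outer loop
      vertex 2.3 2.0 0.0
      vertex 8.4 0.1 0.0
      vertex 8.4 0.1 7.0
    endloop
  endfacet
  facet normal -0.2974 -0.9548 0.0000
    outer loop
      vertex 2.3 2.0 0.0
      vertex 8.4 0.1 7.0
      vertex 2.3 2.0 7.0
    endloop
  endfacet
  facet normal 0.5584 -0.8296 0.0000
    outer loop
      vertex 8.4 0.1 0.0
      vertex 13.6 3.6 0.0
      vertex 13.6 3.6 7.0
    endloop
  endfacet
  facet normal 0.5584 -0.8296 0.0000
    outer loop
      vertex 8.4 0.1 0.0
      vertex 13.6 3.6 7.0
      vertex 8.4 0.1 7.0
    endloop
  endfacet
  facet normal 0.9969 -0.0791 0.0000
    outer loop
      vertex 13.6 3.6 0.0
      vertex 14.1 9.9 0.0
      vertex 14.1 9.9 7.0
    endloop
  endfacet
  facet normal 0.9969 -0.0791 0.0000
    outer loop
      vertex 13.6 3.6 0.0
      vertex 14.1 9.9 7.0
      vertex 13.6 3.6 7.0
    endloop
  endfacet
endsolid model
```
; perimeter-only toolpath
G21 ; units = mm
G90 ; absolute positioning
G28 ; home
; layer 1
G0 Z1.4
G0 X14.1 Y9.9
G1 X9.5 Y14.3
G1 X3.2 Y13.3
G1 X0.0 Y7.9
G1 X2.3 Y2.0
G1 X8.4 Y0.1
G1 X13.6 Y3.6
G1 X14.1 Y9.9
; layer 2
G0 Z2.8
G0 X14.1 Y9.9
G1 X9.5 Y14.3
G1 X3.2 Y13.3
G1 X0.0 Y7.9
G1 X2.3 Y2.0
G1 X8.4 Y0.1
G1 X13.6 Y3.6
G1 X14.1 Y9.9
; layer 3
G0 Z4.2
G0 X14.1 Y9.9
G1 X9.5 Y14.3
G1 X3.2 Y13.3
G1 X0.0 Y7.9
G1 X2.3 Y2.0
G1 X8.4 Y0.1
G1 X13.6 Y3.6
G1 X14.1 Y9.9
; layer 4
G0 Z5.6
G0 X14.1 Y9.9
G1 X9.5 Y14.3
G1 X3.2 Y13.3
G1 X0.0 Y7.9
G1 X2.3 Y2.0
G1 X8.4 Y0.1
G1 X13.6 Y3.6
G1 X14.1 Y9.9
; layer 5
G0 Z7.0
G0 X14.1 Y9.9
G1 X9.5 Y14.3
G1 X3.2 Y13.3
G1 X0.0 Y7.9
G1 X2.3 Y2.0
G1 X8.4 Y0.1
G1 X13.6 Y3.6
G1 X14.1 Y9.9
M2 ; end

The solid is a regular 7-sided prism (a cylinder approximated with 7 flat sides), circumscribed radius ≈ 7.3 mm, height ≈ 7 mm. Slicing at Δz = 1.4 mm — 5 equal slices spanning the solid's height, so layer i sits at z = i·h/5 — gives 5 non-empty perimeters. Each is a 7-segment closed polygon; G0 lifts to the layer z and rapids to the start vertex, then G1 traces the edges.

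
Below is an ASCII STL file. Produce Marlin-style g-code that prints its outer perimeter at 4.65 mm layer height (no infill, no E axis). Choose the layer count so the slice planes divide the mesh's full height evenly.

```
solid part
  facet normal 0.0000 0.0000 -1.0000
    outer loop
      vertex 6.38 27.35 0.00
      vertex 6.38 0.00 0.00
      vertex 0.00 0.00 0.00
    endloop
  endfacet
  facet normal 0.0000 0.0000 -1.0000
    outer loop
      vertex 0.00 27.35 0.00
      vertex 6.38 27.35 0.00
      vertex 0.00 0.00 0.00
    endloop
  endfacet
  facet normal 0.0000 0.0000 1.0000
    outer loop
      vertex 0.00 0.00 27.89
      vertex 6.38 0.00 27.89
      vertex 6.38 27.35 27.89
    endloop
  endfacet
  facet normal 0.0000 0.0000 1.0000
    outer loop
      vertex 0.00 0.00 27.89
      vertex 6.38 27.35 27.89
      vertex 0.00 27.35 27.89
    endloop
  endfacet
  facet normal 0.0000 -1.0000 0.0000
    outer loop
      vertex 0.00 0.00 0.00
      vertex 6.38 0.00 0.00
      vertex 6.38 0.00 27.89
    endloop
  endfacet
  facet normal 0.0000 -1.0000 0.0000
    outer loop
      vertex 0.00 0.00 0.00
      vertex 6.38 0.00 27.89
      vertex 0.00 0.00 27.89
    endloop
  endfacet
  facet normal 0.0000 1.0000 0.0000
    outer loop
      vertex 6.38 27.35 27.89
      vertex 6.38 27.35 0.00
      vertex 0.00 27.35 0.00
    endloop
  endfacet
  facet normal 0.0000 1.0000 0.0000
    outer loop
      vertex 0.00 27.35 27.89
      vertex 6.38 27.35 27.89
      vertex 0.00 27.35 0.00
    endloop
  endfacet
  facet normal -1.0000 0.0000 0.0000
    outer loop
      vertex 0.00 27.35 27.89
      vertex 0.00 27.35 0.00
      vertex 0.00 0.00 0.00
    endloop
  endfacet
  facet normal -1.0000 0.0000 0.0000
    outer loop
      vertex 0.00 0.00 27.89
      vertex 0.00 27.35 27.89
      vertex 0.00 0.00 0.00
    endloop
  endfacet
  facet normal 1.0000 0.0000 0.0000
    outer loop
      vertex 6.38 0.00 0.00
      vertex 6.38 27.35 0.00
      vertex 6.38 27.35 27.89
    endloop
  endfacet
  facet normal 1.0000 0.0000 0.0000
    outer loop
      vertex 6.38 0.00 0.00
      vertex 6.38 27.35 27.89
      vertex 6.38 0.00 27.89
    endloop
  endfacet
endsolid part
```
; perimeter-only toolpath
G21 ; units = mm
G90 ; absolute positioning
G28 ; home
; layer 1
G0 Z4.65
G0 X0.00 Y0.00
G1 X6.38 Y0.00
G1 X6.38 Y27.35
G1 X0.00 Y27.35
G1 X0.00 Y0.00
; layer 2
G0 Z9.30
G0 X0.00 Y0.00
G1 X6.38 Y0.00
G1 X6.38 Y27.35
G1 X0.00 Y27.35
G1 X0.00 Y0.00
; layer 3
G0 Z13.95
G0 X0.00 Y0.00
G1 X6.38 Y0.00
G1 X6.38 Y27.35
G1 X0.00 Y27.35
G1 X0.00 Y0.00
; layer 4
G0 Z18.59
G0 X0.00 Y0.00
G1 X6.38 Y0.00
G1 X6.38 Y27.35
G1 X0.00 Y27.35
G1 X0.00 Y0.00
; layer 5
G0 Z23.24
G0 X0.00 Y0.00
G1 X6.38 Y0.00
G1 X6.38 Y27.35
G1 X0.00 Y27.35
G1 X0.00 Y0.00
; layer 6
G0 Z27.89
G0 X0.00 Y0.00
G1 X6.38 Y0.00
G1 X6.38 Y27.35
G1 X0.00 Y27.35
G1 X0.00 Y0.00
M2 ; end

The solid is a rectangular box, roughly 6.38 × 27.4 mm footprint and 27.9 mm tall. Slicing at Δz = 4.65 mm — 6 equal slices spanning the solid's height, so layer i sits at z = i·h/6 — gives 6 non-empty perimeters. Each is a 4-segment closed polygon; G0 lifts to the layer z and rapids to the start vertex, then G1 traces the edges.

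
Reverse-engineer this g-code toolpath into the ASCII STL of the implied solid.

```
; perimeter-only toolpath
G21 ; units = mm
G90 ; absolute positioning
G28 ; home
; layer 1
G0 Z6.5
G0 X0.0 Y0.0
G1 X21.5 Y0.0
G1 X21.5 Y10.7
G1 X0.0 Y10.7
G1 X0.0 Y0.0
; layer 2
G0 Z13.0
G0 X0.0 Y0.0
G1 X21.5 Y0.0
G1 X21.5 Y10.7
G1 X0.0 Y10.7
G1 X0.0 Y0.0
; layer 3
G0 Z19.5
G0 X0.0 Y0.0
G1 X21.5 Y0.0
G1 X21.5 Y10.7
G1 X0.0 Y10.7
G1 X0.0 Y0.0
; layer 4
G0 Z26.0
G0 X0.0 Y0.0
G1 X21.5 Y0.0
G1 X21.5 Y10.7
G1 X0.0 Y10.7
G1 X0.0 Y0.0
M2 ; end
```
solid part
  facet normal 0.0000 0.0000 -1.0000
    outer loop
      vertex 21.5 10.7 0.0
      vertex 21.5 0.0 0.0
      vertex 0.0 0.0 0.0
    endloop
  endfacet
  facet normal 0.0000 0.0000 -1.0000
    outer loop
      vertex 0.0 10.7 0.0
      vertex 21.5 10.7 0.0
      vertex 0.0 0.0 0.0
    endloop
  endfacet
  facet normal 0.0000 0.0000 1.0000
    outer loop
      vertex 0.0 0.0 26.0
      vertex 21.5 0.0 26.0
      vertex 21.5 10.7 26.0
    endloop
  endfacet
  facet normal 0.0000 0.0000 1.0000
    outer loop
      vertex 0.0 0.0 26.0
      vertex 21.5 10.7 26.0
      vertex 0.0 10.7 26.0
    endloop
  endfacet
  facet normal 0.0000 -1.0000 0.0000
    outer loop
      vertex 0.0 0.0 0.0
      vertex 21.5 0.0 0.0
      vertex 21.5 0.0 26.0
    endloop
  endfacet
  facet normal 0.0000 -1.0000 0.0000
    outer loop
      vertex 0.0 0.0 0.0
      vertex 21.5 0.0 26.0
      vertex 0.0 0.0 26.0
    endloop
  endfacet
  facet normal 0.0000 1.0000 0.0000
    outer loop
      vertex 21.5 10.7 26.0
      vertex 21.5 10.7 0.0
      vertex 0.0 10.7 0.0
    endloop
  endfacet
  facet normal 0.0000 1.0000 0.0000
    outer loop
      vertex 0.0 10.7 26.0
      vertex 21.5 10.7 26.0
      vertex 0.0 10.7 0.0
    endloop
  endfacet
  facet normal -1.0000 0.0000 0.0000
    outer loop
      vertex 0.0 10.7 26.0
      vertex 0.0 10.7 0.0
      vertex 0.0 0.0 0.0
    endloop
  endfacet
  facet normal -1.0000 0.0000 0.0000
    outer loop
      vertex 0.0 0.0 26.0
      vertex 0.0 10.7 26.0
      vertex 0.0 0.0 0.0
    endloop
  endfacet
  facet normal 1.0000 0.0000 0.0000
    outer loop
      vertex 21.5 0.0 0.0
      vertex 21.5 10.7 0.0
      vertex 21.5 10.7 26.0
    endloop
  endfacet
  facet normal 1.0000 0.0000 0.0000
    outer loop
      vertex 21.5 0.0 0.0
      vertex 21.5 10.7 26.0
      vertex 21.5 0.0 26.0
    endloop
  endfacet
endsolid part

The G0 Z moves step by Δz≈6.5 mm. Every layer's G1 loop is the same polygon, so the solid is a straight extrusion of it from z=0 to z≈26. Closing with flat bottom and top caps and triangulating gives 12 facets — a rectangular box, roughly 21.5 × 10.7 mm footprint and 26 mm tall.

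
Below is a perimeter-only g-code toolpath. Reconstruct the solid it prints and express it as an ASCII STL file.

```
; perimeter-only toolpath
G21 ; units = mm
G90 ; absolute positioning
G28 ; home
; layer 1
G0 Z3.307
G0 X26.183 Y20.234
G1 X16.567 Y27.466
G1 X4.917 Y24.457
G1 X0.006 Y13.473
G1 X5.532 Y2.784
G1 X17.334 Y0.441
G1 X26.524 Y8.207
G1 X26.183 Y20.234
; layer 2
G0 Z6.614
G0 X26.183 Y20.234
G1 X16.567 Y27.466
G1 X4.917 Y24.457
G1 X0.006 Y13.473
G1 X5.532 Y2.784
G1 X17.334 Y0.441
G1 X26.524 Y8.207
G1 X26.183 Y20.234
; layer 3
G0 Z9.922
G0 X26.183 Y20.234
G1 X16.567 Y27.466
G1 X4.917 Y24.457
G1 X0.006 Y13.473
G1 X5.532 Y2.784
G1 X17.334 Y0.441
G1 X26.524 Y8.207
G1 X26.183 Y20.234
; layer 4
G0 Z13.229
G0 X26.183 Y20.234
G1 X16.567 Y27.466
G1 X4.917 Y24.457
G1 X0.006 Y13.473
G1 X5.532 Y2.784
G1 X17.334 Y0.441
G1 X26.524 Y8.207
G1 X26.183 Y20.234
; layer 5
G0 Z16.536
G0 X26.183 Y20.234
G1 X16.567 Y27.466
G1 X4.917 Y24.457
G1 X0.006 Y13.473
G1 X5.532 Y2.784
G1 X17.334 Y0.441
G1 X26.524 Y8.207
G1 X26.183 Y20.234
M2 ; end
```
solid part
  facet normal 0.0000 0.0000 -1.0000
    outer loop
      vertex 4.917 24.457 0.000
      vertex 16.567 27.466 0.000
      vertex 26.183 20.234 0.000
    endloop
  endfacet
  facet normal 0.0000 0.0000 -1.0000
    outer loop
      vertex 0.006 13.473 0.000
      vertex 4.917 24.457 0.000
      vertex 26.183 20.234 0.000
    endloop
  endfacet
  facet normal 0.0000 0.0000 -1.0000
    outer loop
      vertex 5.532 2.784 0.000
      vertex 0.006 13.473 0.000
      vertex 26.183 20.234 0.000
    endloop
  endfacet
  facet normal 0.0000 0.0000 -1.0000
    outer loop
      vertex 17.334 0.441 0.000
      vertex 5.532 2.784 0.000
      vertex 26.183 20.234 0.000
    endloop
  endfacet
  facet normal 0.0000 0.0000 -1.0000
    outer loop
      vertex 26.524 8.207 0.000
      vertex 17.334 0.441 0.000
      vertex 26.183 20.234 0.000
    endloop
  endfacet
  facet normal 0.0000 0.0000 1.0000
    outer loop
      vertex 26.183 20.234 16.536
      vertex 16.567 27.466 16.536
      vertex 4.917 24.457 16.536
    endloop
  endfacet
  facet normal 0.0000 0.0000 1.0000
    outer loop
      vertex 26.183 20.234 16.536
      vertex 4.917 24.457 16.536
      vertex 0.006 13.473 16.536
    endloop
  endfacet
  facet normal 0.0000 0.0000 1.0000
    outer loop
      vertex 26.183 20.234 16.536
      vertex 0.006 13.473 16.536
      vertex 5.532 2.784 16.536
    endloop
  endfacet
  facet normal 0.0000 0.0000 1.0000
    outer loop
      vertex 26.183 20.234 16.536
      vertex 5.532 2.784 16.536
      vertex 17.334 0.441 16.536
    endloop
  endfacet
  facet normal 0.0000 0.0000 1.0000
    outer loop
      vertex 26.183 20.234 16.536
      vertex 17.334 0.441 16.536
      vertex 26.524 8.207 16.536
    endloop
  endfacet
  facet normal 0.6011 0.7992 0.0000
    outer loop
      vertex 26.183 20.234 0.000
      vertex 16.567 27.466 0.000
      vertex 16.567 27.466 16.536
    endloop
  endfacet
  facet normal 0.6011 0.7992 0.0000
    outer loop
      vertex 26.183 20.234 0.000
      vertex 16.567 27.466 16.536
      vertex 26.183 20.234 16.536
    endloop
  endfacet
  facet normal -0.2501 0.9682 0.0000
    outer loop
      vertex 16.567 27.466 0.000
      vertex 4.917 24.457 0.000
      vertex 4.917 24.457 16.536
    endloop
  endfacet
  facet normal -0.2501 0.9682 0.0000
    outer loop
      vertex 16.567 27.466 0.000
      vertex 4.917 24.457 16.536
      vertex 16.567 27.466 16.536
    endloop
  endfacet
  facet normal -0.9129 0.4082 0.0000
    outer loop
      vertex 4.917 24.457 0.000
      vertex 0.006 13.473 0.000
      vertex 0.006 13.473 16.536
    endloop
  endfacet
  facet normal -0.9129 0.4082 0.0000
    outer loop
      vertex 4.917 24.457 0.000
      vertex 0.006 13.473 16.536
      vertex 4.917 24.457 16.536
    endloop
  endfacet
  facet normal -0.8883 -0.4592 0.0000
    outer loop
      vertex 0.006 13.473 0.000
      vertex 5.532 2.784 0.000
      vertex 5.532 2.784 16.536
    endloop
  endfacet
  facet normal -0.8883 -0.4592 0.0000
    outer loop
      vertex 0.006 13.473 0.000
      vertex 5.532 2.784 16.536
      vertex 0.006 13.473 16.536
    endloop
  endfacet
  facet normal -0.1947 -0.9809 0.0000
    outer loop
      vertex 5.532 2.784 0.000
      vertex 17.334 0.441 0.000
      vertex 17.334 0.441 16.536
    endloop
  endfacet
  facet normal -0.1947 -0.9809 0.0000
    outer loop
      vertex 5.532 2.784 0.000
      vertex 17.334 0.441 16.536
      vertex 5.532 2.784 16.536
    endloop
  endfacet
  facet normal 0.6455 -0.7638 0.0000
    outer loop
      vertex 17.334 0.441 0.000
      vertex 26.524 8.207 0.000
      vertex 26.524 8.207 16.536
    endloop
  endfacet
  facet normal 0.6455 -0.7638 0.0000
    outer loop
      vertex 17.334 0.441 0.000
      vertex 26.524 8.207 16.536
      vertex 17.334 0.441 16.536
    endloop
  endfacet
  facet normal 0.9996 0.0283 0.0000
    outer loop
      vertex 26.524 8.207 0.000
      vertex 26.183 20.234 0.000
      vertex 26.183 20.234 16.536
    endloop
  endfacet
  facet normal 0.9996 0.0283 0.0000
    outer loop
      vertex 26.524 8.207 0.000
      vertex 26.183 20.234 16.536
      vertex 26.524 8.207 16.536
    endloop
  endfacet
endsolid part

The G0 Z moves step by Δz≈3.307 mm. Every layer's G1 loop is the same polygon, so the solid is a straight extrusion of it from z=0 to z≈16.5. Closing with flat bottom and top caps and triangulating gives 24 facets — a regular 7-sided prism (a cylinder approximated with 7 flat sides), circumscribed radius ≈ 13.9 mm, height ≈ 16.5 mm.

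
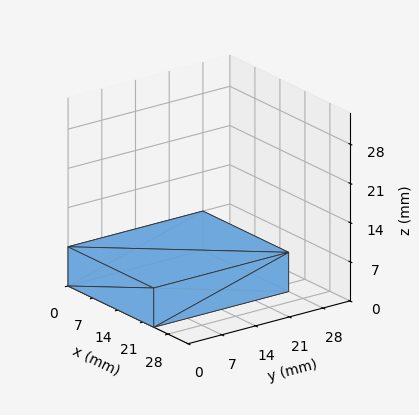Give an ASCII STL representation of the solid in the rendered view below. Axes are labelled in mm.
Reading the render: the shape is a rectangular box, roughly 24 × 28 mm footprint and 7 mm tall (dimensions read to the nearest mm from the axis ticks). For the STL, each face is triangulated and given an outward normal.

solid part
  facet normal 0.0000 0.0000 -1.0000
    outer loop
      vertex 24.0 28.0 0.0
      vertex 24.0 0.0 0.0
      vertex 0.0 0.0 0.0
    endloop
  endfacet
  facet normal 0.0000 0.0000 -1.0000
    outer loop
      vertex 0.0 28.0 0.0
      vertex 24.0 28.0 0.0
      vertex 0.0 0.0 0.0
    endloop
  endfacet
  facet normal 0.0000 0.0000 1.0000
    outer loop
      vertex 0.0 0.0 7.0
      vertex 24.0 0.0 7.0
      vertex 24.0 28.0 7.0
    endloop
  endfacet
  facet normal 0.0000 0.0000 1.0000
    outer loop
      vertex 0.0 0.0 7.0
      vertex 24.0 28.0 7.0
      vertex 0.0 28.0 7.0
    endloop
  endfacet
  facet normal 0.0000 -1.0000 0.0000
    outer loop
      vertex 0.0 0.0 0.0
      vertex 24.0 0.0 0.0
      vertex 24.0 0.0 7.0
    endloop
  endfacet
  facet normal 0.0000 -1.0000 0.0000
    outer loop
      vertex 0.0 0.0 0.0
      vertex 24.0 0.0 7.0
      vertex 0.0 0.0 7.0
    endloop
  endfacet
  facet normal 0.0000 1.0000 0.0000
    outer loop
      vertex 24.0 28.0 7.0
      vertex 24.0 28.0 0.0
      vertex 0.0 28.0 0.0
    endloop
  endfacet
  facet normal 0.0000 1.0000 0.0000
    outer loop
      vertex 0.0 28.0 7.0
      vertex 24.0 28.0 7.0
      vertex 0.0 28.0 0.0
    endloop
  endfacet
  facet normal -1.0000 0.0000 0.0000
    outer loop
      vertex 0.0 28.0 7.0
      vertex 0.0 28.0 0.0
      vertex 0.0 0.0 0.0
    endloop
  endfacet
  facet normal -1.0000 0.0000 0.0000
    outer loop
      vertex 0.0 0.0 7.0
      vertex 0.0 28.0 7.0
      vertex 0.0 0.0 0.0
    endloop
  endfacet
  facet normal 1.0000 0.0000 0.0000
    outer loop
      vertex 24.0 0.0 0.0
      vertex 24.0 28.0 0.0
      vertex 24.0 28.0 7.0
    endloop
  endfacet
  facet normal 1.0000 0.0000 0.0000
    outer loop
      vertex 24.0 0.0 0.0
      vertex 24.0 28.0 7.0
      vertex 24.0 0.0 7.0
    endloop
  endfacet
endsolid part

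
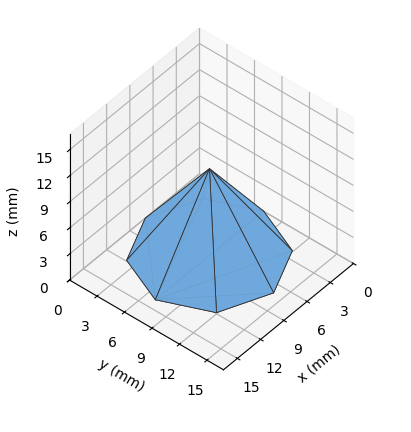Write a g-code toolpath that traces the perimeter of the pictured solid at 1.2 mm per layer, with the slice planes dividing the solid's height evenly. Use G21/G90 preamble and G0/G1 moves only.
Reading the render: the shape is a regular 8-sided pyramid, base circumscribed radius ≈ 7 mm, apex at z ≈ 10 mm (dimensions read to the nearest mm from the axis ticks). For the g-code, the solid's height is divided into equal slices at the stated Δz and each level perimeter traced with G1 moves after a G0 lift.

; perimeter-only toolpath
G21 ; units = mm
G90 ; absolute positioning
G28 ; home
; layer 1
G0 Z1.2
G0 X13.1 Y7.0
G1 X11.3 Y11.3
G1 X7.0 Y13.1
G1 X2.7 Y11.3
G1 X0.9 Y7.0
G1 X2.7 Y2.7
G1 X7.0 Y0.9
G1 X11.3 Y2.7
G1 X13.1 Y7.0
; layer 2
G0 Z2.5
G0 X12.2 Y7.0
G1 X10.7 Y10.7
G1 X7.0 Y12.2
G1 X3.3 Y10.7
G1 X1.8 Y7.0
G1 X3.3 Y3.3
G1 X7.0 Y1.8
G1 X10.7 Y3.3
G1 X12.2 Y7.0
; layer 3
G0 Z3.8
G0 X11.4 Y7.0
G1 X10.1 Y10.1
G1 X7.0 Y11.4
G1 X3.9 Y10.1
G1 X2.6 Y7.0
G1 X3.9 Y3.9
G1 X7.0 Y2.6
G1 X10.1 Y3.9
G1 X11.4 Y7.0
; layer 4
G0 Z5.0
G0 X10.5 Y7.0
G1 X9.4 Y9.4
G1 X7.0 Y10.5
G1 X4.5 Y9.4
G1 X3.5 Y7.0
G1 X4.5 Y4.5
G1 X7.0 Y3.5
G1 X9.4 Y4.5
G1 X10.5 Y7.0
; layer 5
G0 Z6.2
G0 X9.6 Y7.0
G1 X8.8 Y8.8
G1 X7.0 Y9.6
G1 X5.2 Y8.8
G1 X4.4 Y7.0
G1 X5.2 Y5.2
G1 X7.0 Y4.4
G1 X8.8 Y5.2
G1 X9.6 Y7.0
; layer 6
G0 Z7.5
G0 X8.8 Y7.0
G1 X8.2 Y8.2
G1 X7.0 Y8.8
G1 X5.8 Y8.2
G1 X5.2 Y7.0
G1 X5.8 Y5.8
G1 X7.0 Y5.2
G1 X8.2 Y5.8
G1 X8.8 Y7.0
; layer 7
G0 Z8.8
G0 X7.9 Y7.0
G1 X7.6 Y7.6
G1 X7.0 Y7.9
G1 X6.4 Y7.6
G1 X6.1 Y7.0
G1 X6.4 Y6.4
G1 X7.0 Y6.1
G1 X7.6 Y6.4
G1 X7.9 Y7.0
M2 ; end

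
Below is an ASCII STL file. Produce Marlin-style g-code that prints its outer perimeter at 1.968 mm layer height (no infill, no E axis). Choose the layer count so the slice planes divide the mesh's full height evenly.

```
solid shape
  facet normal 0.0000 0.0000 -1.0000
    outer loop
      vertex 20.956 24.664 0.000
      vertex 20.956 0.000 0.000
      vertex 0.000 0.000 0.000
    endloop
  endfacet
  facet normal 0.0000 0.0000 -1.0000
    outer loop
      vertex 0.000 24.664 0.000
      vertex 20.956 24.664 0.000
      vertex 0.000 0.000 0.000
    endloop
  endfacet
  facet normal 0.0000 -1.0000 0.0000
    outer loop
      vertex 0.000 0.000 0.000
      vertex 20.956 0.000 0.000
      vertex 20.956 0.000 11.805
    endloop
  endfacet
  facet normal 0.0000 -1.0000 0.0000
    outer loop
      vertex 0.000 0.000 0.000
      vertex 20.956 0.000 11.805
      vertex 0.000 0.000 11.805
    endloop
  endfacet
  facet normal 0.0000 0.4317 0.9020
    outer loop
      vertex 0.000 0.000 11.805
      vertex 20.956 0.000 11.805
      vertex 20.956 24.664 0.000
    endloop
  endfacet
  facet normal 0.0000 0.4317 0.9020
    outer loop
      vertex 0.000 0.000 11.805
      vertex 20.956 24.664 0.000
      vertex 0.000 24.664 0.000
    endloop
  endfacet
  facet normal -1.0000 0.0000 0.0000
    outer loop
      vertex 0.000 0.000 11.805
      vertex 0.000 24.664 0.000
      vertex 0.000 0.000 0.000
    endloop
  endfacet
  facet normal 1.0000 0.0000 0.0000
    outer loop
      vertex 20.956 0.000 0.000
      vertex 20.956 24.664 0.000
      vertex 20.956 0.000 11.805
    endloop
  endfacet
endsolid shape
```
; perimeter-only toolpath
G21 ; units = mm
G90 ; absolute positioning
G28 ; home
; layer 1
G0 Z1.968
G0 X0.000 Y0.000
G1 X20.956 Y0.000
G1 X20.956 Y20.553
G1 X0.000 Y20.553
G1 X0.000 Y0.000
; layer 2
G0 Z3.935
G0 X0.000 Y0.000
G1 X20.956 Y0.000
G1 X20.956 Y16.443
G1 X0.000 Y16.443
G1 X0.000 Y0.000
; layer 3
G0 Z5.902
G0 X0.000 Y0.000
G1 X20.956 Y0.000
G1 X20.956 Y12.332
G1 X0.000 Y12.332
G1 X0.000 Y0.000
; layer 4
G0 Z7.870
G0 X0.000 Y0.000
G1 X20.956 Y0.000
G1 X20.956 Y8.221
G1 X0.000 Y8.221
G1 X0.000 Y0.000
; layer 5
G0 Z9.838
G0 X0.000 Y0.000
G1 X20.956 Y0.000
G1 X20.956 Y4.111
G1 X0.000 Y4.111
G1 X0.000 Y0.000
M2 ; end

The solid is a wedge (ramp): 21 × 24.7 mm base, rising to 11.8 mm along the y=0 edge and sloping linearly to z=0 at y=24.7. Slicing at Δz = 1.968 mm — 6 equal slices spanning the solid's height, so layer i sits at z = i·h/6 — gives 5 non-empty perimeters. Each is a 4-segment closed polygon; G0 lifts to the layer z and rapids to the start vertex, then G1 traces the edges. The cross-section shrinks linearly with z (the slice at the apex is degenerate and omitted).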